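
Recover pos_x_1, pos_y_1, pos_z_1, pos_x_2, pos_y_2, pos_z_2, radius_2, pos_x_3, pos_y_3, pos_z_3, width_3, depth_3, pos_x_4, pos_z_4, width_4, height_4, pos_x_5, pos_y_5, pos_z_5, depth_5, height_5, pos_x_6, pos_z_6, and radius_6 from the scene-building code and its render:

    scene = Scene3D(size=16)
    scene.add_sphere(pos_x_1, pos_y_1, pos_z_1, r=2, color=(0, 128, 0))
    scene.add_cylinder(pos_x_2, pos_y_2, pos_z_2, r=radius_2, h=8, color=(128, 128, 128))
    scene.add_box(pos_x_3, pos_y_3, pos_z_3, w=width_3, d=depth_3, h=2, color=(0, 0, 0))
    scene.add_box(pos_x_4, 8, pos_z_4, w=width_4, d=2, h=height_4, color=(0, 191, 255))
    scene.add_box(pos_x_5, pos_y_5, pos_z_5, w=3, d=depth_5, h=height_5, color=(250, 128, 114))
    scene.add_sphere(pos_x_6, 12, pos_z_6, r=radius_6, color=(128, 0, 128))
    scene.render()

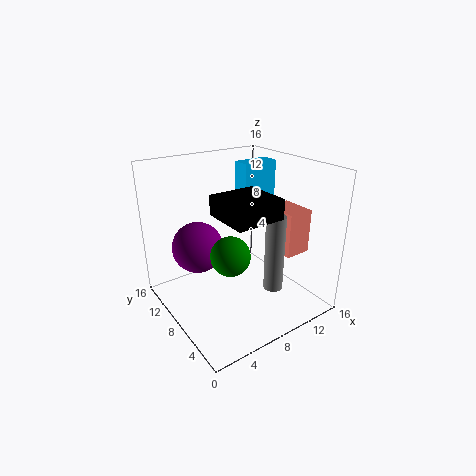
pos_x_1 = 5; pos_y_1 = 5; pos_z_1 = 8; pos_x_2 = 9; pos_y_2 = 3; pos_z_2 = 4; radius_2 = 1; pos_x_3 = 4; pos_y_3 = 2; pos_z_3 = 12; width_3 = 5; depth_3 = 5; pos_x_4 = 9; pos_z_4 = 10; width_4 = 4; height_4 = 6; pos_x_5 = 12; pos_y_5 = 4; pos_z_5 = 6; depth_5 = 4; height_5 = 5; pos_x_6 = 5; pos_z_6 = 6; radius_6 = 3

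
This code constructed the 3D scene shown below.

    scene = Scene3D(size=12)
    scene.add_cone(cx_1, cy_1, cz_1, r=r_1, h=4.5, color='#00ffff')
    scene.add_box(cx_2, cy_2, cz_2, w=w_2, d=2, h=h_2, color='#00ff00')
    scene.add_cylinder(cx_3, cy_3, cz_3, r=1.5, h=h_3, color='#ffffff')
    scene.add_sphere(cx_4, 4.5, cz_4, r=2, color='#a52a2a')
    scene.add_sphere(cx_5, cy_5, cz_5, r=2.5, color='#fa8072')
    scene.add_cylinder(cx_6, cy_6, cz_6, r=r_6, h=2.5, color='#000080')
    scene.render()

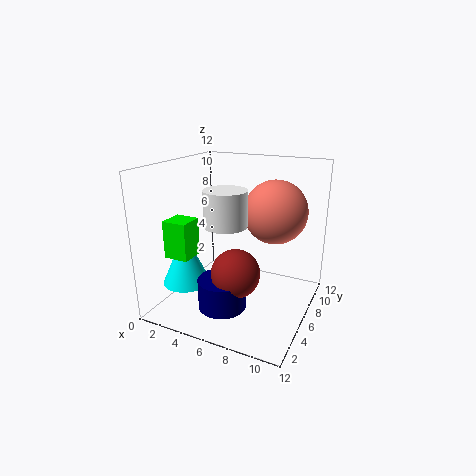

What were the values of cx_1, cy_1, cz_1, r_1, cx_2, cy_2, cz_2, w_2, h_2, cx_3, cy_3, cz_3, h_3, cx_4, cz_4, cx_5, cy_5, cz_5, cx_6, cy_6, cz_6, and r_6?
cx_1 = 2
cy_1 = 4
cz_1 = 2
r_1 = 2
cx_2 = 1.5
cy_2 = 2
cz_2 = 5
w_2 = 2
h_2 = 3
cx_3 = 7
cy_3 = 2
cz_3 = 8.5
h_3 = 2.5
cx_4 = 6.5
cz_4 = 3.5
cx_5 = 9
cy_5 = 6.5
cz_5 = 8.5
cx_6 = 5.5
cy_6 = 4
cz_6 = 0.5
r_6 = 2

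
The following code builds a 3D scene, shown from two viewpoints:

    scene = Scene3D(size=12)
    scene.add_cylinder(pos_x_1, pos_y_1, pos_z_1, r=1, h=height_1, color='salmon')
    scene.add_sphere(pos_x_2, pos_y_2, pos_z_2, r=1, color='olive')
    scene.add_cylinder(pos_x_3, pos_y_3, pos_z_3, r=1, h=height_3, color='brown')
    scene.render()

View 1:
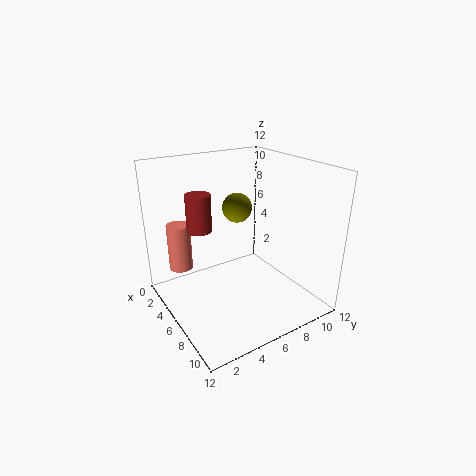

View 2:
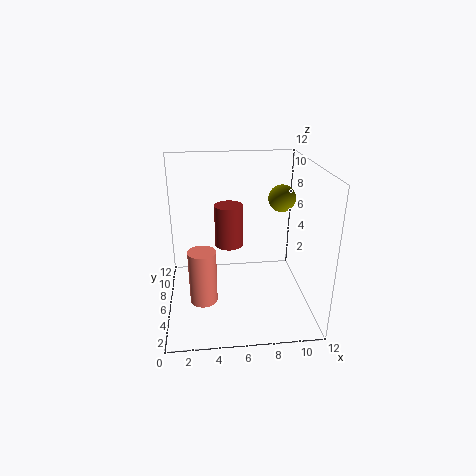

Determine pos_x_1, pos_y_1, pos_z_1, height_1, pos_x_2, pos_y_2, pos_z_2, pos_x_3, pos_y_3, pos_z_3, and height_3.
pos_x_1 = 3; pos_y_1 = 2; pos_z_1 = 3; height_1 = 4; pos_x_2 = 9; pos_y_2 = 4; pos_z_2 = 10; pos_x_3 = 5; pos_y_3 = 3; pos_z_3 = 7; height_3 = 3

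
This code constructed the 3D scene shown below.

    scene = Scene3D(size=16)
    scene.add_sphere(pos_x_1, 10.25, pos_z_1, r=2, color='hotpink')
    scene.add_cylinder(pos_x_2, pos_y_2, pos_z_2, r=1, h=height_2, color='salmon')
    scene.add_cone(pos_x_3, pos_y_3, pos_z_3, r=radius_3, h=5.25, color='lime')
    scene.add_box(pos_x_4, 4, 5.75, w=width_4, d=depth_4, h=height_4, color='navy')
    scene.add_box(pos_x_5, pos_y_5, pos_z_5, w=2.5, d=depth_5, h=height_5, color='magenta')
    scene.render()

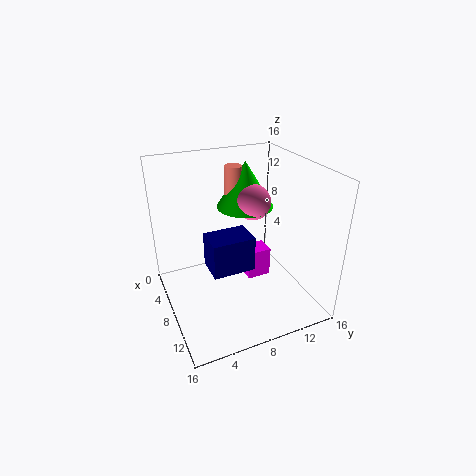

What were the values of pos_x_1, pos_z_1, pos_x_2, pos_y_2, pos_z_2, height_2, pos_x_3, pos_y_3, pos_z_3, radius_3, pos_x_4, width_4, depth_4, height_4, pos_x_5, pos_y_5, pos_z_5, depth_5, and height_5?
pos_x_1 = 7; pos_z_1 = 11.5; pos_x_2 = 5; pos_y_2 = 8.75; pos_z_2 = 11.75; height_2 = 3.5; pos_x_3 = 5.5; pos_y_3 = 10; pos_z_3 = 10.5; radius_3 = 3.25; pos_x_4 = 8; width_4 = 3.25; depth_4 = 4.5; height_4 = 3.75; pos_x_5 = 3.5; pos_y_5 = 10.5; pos_z_5 = 0.25; depth_5 = 3; height_5 = 3.75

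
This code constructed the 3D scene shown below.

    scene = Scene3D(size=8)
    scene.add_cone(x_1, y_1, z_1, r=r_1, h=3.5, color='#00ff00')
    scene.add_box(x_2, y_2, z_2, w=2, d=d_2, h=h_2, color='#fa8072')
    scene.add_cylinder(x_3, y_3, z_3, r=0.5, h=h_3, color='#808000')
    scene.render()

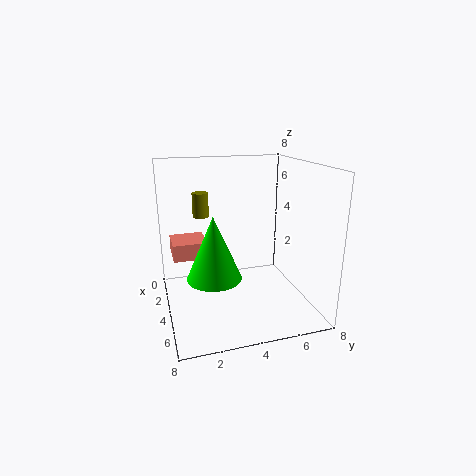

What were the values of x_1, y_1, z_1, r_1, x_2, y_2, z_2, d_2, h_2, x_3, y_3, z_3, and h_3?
x_1 = 4.5, y_1 = 2.5, z_1 = 2, r_1 = 1.5, x_2 = 1, y_2 = 0.5, z_2 = 2.5, d_2 = 2, h_2 = 1, x_3 = 1, y_3 = 2.5, z_3 = 4.5, h_3 = 1.5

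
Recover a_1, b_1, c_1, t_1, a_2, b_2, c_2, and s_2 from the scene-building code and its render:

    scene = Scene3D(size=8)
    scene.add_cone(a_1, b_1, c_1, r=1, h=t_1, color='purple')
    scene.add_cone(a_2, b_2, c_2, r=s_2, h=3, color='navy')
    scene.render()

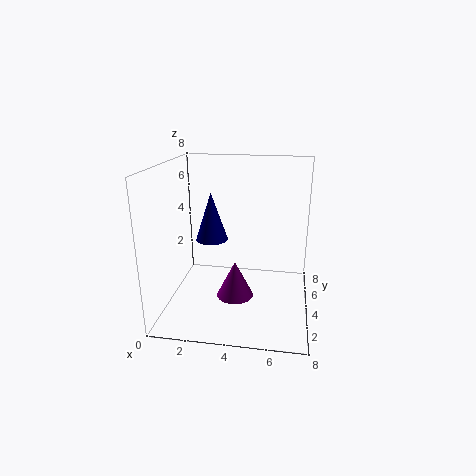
a_1 = 4, b_1 = 3, c_1 = 1, t_1 = 2, a_2 = 2, b_2 = 6, c_2 = 3, s_2 = 1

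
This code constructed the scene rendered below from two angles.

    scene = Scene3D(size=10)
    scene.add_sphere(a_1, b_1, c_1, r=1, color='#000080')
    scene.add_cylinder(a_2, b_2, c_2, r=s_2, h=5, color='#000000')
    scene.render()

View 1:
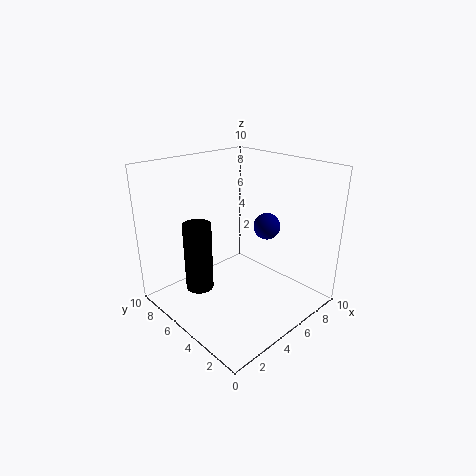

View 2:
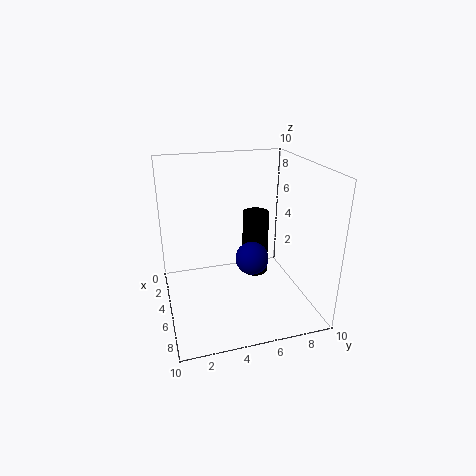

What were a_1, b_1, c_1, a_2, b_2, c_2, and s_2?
a_1 = 8, b_1 = 5, c_1 = 5, a_2 = 3, b_2 = 7, c_2 = 1, s_2 = 1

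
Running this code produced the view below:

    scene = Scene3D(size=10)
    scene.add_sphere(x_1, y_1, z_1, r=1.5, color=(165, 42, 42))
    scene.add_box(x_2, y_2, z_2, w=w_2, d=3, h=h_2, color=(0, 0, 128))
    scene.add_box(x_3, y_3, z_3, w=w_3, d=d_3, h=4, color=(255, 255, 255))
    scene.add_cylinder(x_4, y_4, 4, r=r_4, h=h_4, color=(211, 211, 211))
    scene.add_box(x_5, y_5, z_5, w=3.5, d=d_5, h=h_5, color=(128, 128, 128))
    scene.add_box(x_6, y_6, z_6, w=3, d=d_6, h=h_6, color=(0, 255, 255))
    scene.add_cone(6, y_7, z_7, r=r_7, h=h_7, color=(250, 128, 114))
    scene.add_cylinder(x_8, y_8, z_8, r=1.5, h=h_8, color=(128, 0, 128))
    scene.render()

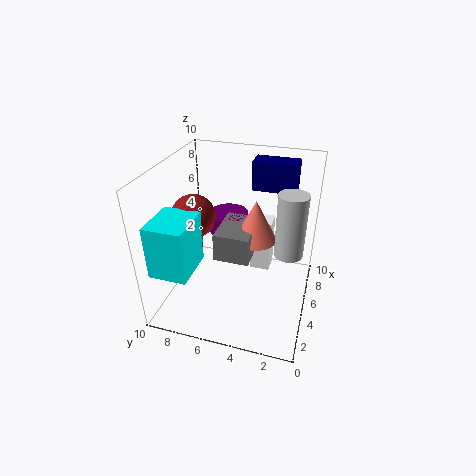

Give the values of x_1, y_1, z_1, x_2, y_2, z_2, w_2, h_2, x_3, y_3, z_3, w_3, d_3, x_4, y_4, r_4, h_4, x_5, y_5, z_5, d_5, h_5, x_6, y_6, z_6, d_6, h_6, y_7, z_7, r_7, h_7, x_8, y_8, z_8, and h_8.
x_1 = 4.5
y_1 = 8
z_1 = 6.5
x_2 = 6.5
y_2 = 1.5
z_2 = 8
w_2 = 1.5
h_2 = 2
x_3 = 6.5
y_3 = 3
z_3 = 1.5
w_3 = 1.5
d_3 = 1.5
x_4 = 5.5
y_4 = 1.5
r_4 = 1
h_4 = 4.5
x_5 = 4
y_5 = 4
z_5 = 3.5
d_5 = 2.5
h_5 = 2
x_6 = 0.5
y_6 = 7
z_6 = 4
d_6 = 2.5
h_6 = 3.5
y_7 = 4
z_7 = 4.5
r_7 = 1.5
h_7 = 3
x_8 = 7.5
y_8 = 6.5
z_8 = 4
h_8 = 1.5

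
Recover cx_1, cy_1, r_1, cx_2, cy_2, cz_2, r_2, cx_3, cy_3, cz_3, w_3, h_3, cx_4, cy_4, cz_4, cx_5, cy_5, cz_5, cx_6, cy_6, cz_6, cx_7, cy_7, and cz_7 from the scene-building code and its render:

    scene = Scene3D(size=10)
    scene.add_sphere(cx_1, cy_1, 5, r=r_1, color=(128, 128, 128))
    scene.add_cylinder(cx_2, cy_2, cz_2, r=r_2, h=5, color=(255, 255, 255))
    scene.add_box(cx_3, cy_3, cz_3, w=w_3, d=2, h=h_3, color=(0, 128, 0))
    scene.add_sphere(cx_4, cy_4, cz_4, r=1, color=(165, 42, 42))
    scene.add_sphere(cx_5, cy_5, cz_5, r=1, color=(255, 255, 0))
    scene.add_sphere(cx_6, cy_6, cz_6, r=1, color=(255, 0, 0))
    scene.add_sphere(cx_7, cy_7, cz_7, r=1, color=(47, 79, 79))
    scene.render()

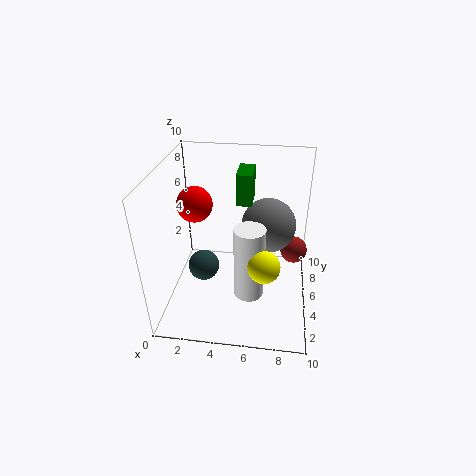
cx_1 = 7, cy_1 = 7, r_1 = 2, cx_2 = 6, cy_2 = 3, cz_2 = 2, r_2 = 1, cx_3 = 5, cy_3 = 4, cz_3 = 8, w_3 = 1, h_3 = 2, cx_4 = 9, cy_4 = 7, cz_4 = 3, cx_5 = 7, cy_5 = 2, cz_5 = 5, cx_6 = 3, cy_6 = 2, cz_6 = 9, cx_7 = 3, cy_7 = 3, cz_7 = 4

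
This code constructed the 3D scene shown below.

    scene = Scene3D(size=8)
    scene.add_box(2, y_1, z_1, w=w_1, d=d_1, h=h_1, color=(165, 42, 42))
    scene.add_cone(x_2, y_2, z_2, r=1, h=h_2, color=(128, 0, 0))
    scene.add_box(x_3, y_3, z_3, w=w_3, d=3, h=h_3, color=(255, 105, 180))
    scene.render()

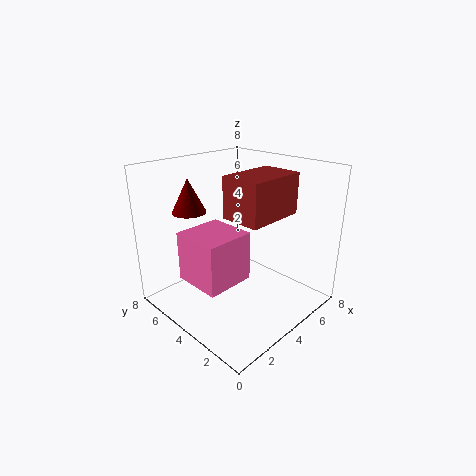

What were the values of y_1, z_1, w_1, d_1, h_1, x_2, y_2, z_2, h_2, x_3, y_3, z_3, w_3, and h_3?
y_1 = 1; z_1 = 6; w_1 = 3; d_1 = 2; h_1 = 2; x_2 = 3; y_2 = 7; z_2 = 5; h_2 = 2; x_3 = 2; y_3 = 4; z_3 = 1; w_3 = 3; h_3 = 3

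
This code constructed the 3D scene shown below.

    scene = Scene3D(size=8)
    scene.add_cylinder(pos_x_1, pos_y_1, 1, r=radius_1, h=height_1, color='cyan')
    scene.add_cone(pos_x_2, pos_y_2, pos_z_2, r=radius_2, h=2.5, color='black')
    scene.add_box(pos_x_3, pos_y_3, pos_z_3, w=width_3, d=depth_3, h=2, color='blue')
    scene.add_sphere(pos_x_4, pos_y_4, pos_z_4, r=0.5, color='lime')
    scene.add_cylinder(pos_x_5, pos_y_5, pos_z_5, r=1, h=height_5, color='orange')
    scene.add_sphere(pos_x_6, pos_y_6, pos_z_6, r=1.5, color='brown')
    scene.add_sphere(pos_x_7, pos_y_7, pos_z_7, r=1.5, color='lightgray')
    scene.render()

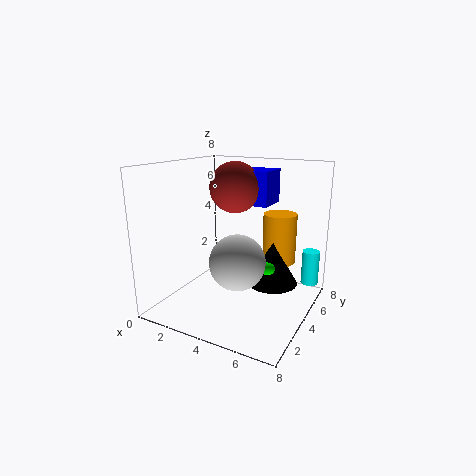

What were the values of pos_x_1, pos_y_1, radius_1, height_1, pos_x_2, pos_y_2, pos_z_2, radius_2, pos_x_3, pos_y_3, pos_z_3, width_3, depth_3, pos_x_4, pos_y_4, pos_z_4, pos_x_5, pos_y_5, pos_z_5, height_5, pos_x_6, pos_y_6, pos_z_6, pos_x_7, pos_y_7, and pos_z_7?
pos_x_1 = 7.5, pos_y_1 = 6.5, radius_1 = 0.5, height_1 = 2, pos_x_2 = 5.5, pos_y_2 = 5.5, pos_z_2 = 1, radius_2 = 1.5, pos_x_3 = 2.5, pos_y_3 = 5.5, pos_z_3 = 5.5, width_3 = 2.5, depth_3 = 2, pos_x_4 = 5.5, pos_y_4 = 5, pos_z_4 = 2, pos_x_5 = 5.5, pos_y_5 = 6.5, pos_z_5 = 2, height_5 = 3, pos_x_6 = 3, pos_y_6 = 5.5, pos_z_6 = 6.5, pos_x_7 = 4.5, pos_y_7 = 3, pos_z_7 = 3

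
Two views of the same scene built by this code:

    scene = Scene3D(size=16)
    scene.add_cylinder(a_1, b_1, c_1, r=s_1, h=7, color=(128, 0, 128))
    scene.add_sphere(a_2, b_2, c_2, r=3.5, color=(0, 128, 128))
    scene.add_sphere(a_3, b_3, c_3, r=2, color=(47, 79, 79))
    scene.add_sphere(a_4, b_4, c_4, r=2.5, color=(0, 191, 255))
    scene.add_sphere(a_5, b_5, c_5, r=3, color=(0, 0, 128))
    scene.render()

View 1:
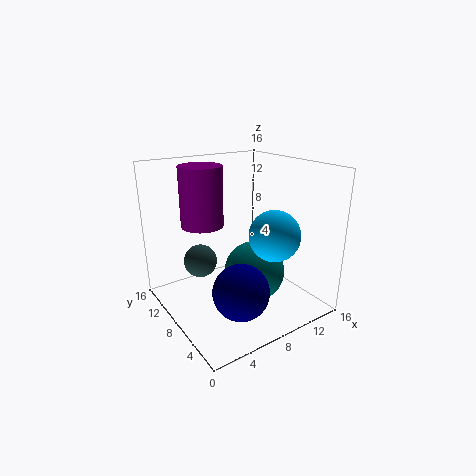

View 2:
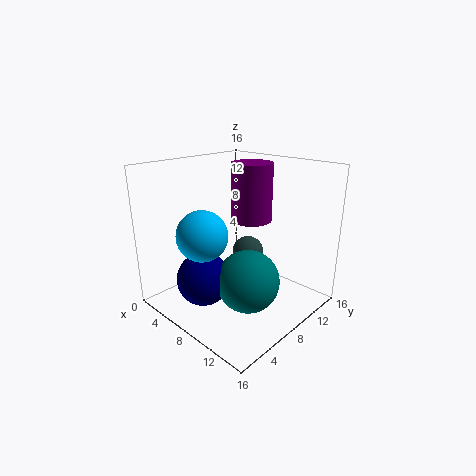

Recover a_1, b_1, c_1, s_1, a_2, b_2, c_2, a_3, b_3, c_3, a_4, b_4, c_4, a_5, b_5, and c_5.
a_1 = 6, b_1 = 12.5, c_1 = 8.5, s_1 = 2.5, a_2 = 10, b_2 = 7.5, c_2 = 3.5, a_3 = 5.5, b_3 = 12.5, c_3 = 4, a_4 = 8.5, b_4 = 2.5, c_4 = 10, a_5 = 6, b_5 = 4.5, c_5 = 3.5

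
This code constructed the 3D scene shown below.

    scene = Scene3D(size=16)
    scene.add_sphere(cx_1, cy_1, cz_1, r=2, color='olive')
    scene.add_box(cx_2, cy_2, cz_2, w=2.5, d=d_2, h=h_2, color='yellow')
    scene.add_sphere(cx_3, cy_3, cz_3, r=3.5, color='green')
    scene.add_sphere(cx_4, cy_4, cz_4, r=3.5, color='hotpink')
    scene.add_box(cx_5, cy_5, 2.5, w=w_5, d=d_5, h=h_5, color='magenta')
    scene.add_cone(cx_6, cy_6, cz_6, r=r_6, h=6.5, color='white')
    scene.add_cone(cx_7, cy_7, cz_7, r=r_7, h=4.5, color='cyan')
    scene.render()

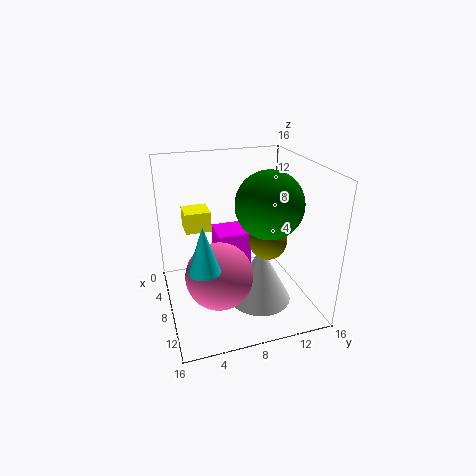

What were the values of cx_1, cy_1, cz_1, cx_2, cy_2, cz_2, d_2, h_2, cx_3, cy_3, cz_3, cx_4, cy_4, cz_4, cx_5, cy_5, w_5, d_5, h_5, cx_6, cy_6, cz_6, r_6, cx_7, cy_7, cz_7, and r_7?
cx_1 = 10.5
cy_1 = 10.5
cz_1 = 8.5
cx_2 = 8
cy_2 = 2
cz_2 = 10.5
d_2 = 2.5
h_2 = 2
cx_3 = 10.5
cy_3 = 10.5
cz_3 = 12.5
cx_4 = 11
cy_4 = 5
cz_4 = 5.5
cx_5 = 1.5
cy_5 = 6.5
w_5 = 4
d_5 = 4
h_5 = 4.5
cx_6 = 10
cy_6 = 10
cz_6 = 1
r_6 = 3.5
cx_7 = 13.5
cy_7 = 3
cz_7 = 8
r_7 = 1.5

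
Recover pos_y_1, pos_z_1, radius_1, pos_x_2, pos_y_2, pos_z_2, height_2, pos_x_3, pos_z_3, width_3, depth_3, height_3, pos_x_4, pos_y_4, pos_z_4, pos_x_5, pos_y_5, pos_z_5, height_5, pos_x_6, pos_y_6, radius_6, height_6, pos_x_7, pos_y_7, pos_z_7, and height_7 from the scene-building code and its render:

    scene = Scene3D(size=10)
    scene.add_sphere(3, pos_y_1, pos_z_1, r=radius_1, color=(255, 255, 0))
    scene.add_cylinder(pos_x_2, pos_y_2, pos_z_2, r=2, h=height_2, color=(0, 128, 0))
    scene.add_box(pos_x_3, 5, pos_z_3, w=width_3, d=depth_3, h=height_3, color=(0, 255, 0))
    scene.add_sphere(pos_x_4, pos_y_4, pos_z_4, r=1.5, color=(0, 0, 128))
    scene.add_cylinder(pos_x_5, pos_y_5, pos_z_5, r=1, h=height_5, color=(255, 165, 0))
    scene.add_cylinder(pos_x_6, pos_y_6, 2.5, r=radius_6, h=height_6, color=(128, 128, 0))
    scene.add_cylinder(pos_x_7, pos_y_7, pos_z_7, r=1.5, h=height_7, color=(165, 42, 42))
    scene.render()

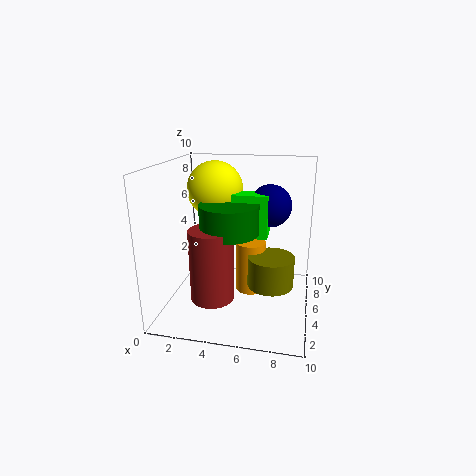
pos_y_1 = 6.5; pos_z_1 = 8; radius_1 = 2; pos_x_2 = 4.5; pos_y_2 = 4.5; pos_z_2 = 5.5; height_2 = 2; pos_x_3 = 4.5; pos_z_3 = 5; width_3 = 2.5; depth_3 = 1.5; height_3 = 3; pos_x_4 = 7; pos_y_4 = 6.5; pos_z_4 = 7; pos_x_5 = 6; pos_y_5 = 4.5; pos_z_5 = 1.5; height_5 = 3.5; pos_x_6 = 7.5; pos_y_6 = 3.5; radius_6 = 1.5; height_6 = 2; pos_x_7 = 3.5; pos_y_7 = 3.5; pos_z_7 = 1; height_7 = 5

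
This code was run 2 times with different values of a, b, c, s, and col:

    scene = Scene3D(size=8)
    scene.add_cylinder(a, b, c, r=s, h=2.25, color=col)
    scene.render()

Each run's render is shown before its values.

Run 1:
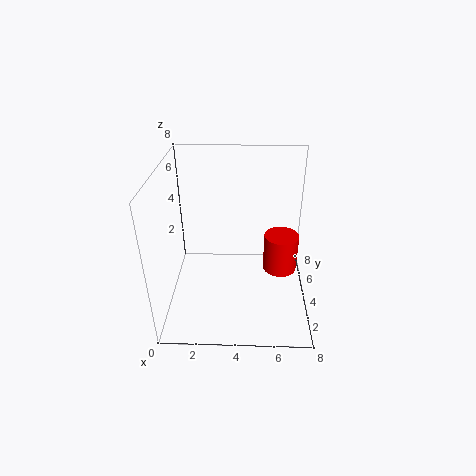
a = 6.5, b = 4.75, c = 1.5, s = 1, col = 'red'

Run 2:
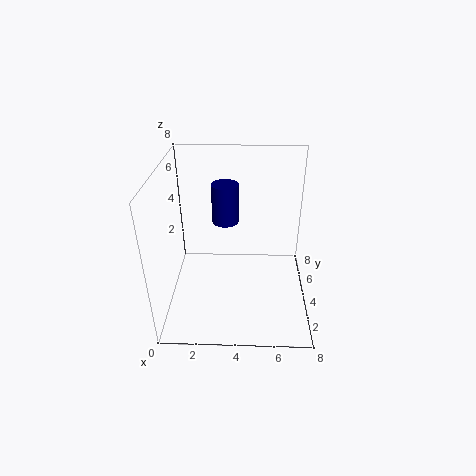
a = 3.25, b = 5, c = 4.5, s = 0.75, col = 'navy'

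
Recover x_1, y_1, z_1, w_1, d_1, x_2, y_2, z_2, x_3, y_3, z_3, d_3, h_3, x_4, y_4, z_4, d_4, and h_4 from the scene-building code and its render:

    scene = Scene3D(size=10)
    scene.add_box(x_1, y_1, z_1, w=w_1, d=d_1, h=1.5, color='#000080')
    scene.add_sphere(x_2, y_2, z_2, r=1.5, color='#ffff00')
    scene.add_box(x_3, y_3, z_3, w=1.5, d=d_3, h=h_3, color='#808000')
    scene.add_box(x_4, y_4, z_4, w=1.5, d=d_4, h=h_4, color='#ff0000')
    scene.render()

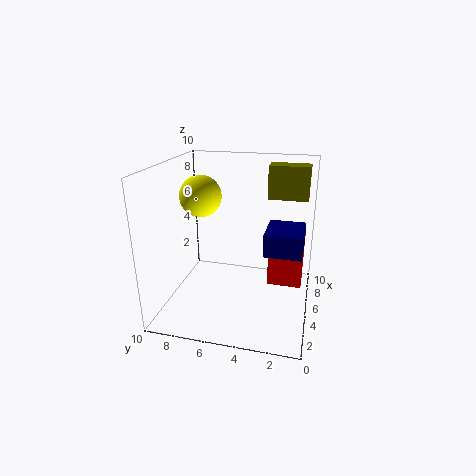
x_1 = 3.5
y_1 = 0.5
z_1 = 4.5
w_1 = 3
d_1 = 2.5
x_2 = 6
y_2 = 8
z_2 = 7.5
x_3 = 8
y_3 = 0.5
z_3 = 7
d_3 = 3
h_3 = 2.5
x_4 = 6
y_4 = 0.5
z_4 = 1
d_4 = 2.5
h_4 = 4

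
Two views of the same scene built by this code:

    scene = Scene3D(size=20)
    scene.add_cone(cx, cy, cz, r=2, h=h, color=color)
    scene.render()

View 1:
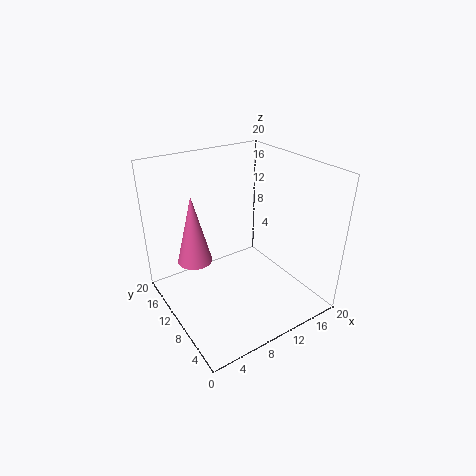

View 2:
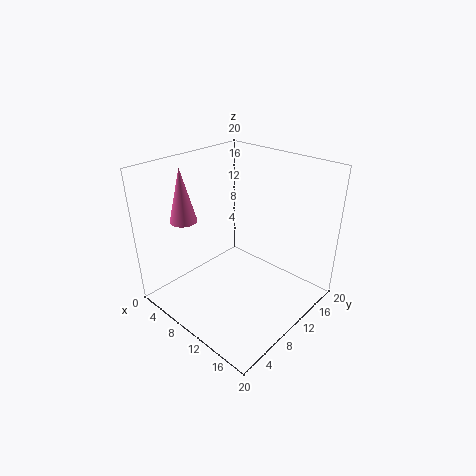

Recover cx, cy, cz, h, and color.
cx = 2; cy = 7; cz = 11; h = 8; color = 'hotpink'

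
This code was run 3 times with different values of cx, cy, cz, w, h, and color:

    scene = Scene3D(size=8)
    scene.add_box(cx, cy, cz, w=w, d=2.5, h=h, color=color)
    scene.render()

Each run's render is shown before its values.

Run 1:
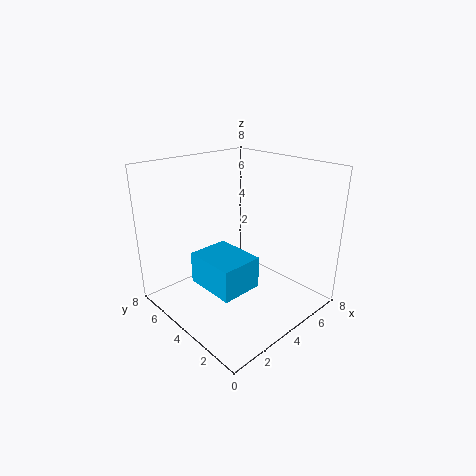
cx = 0.5; cy = 1; cz = 3; w = 2; h = 1.5; color = 'deepskyblue'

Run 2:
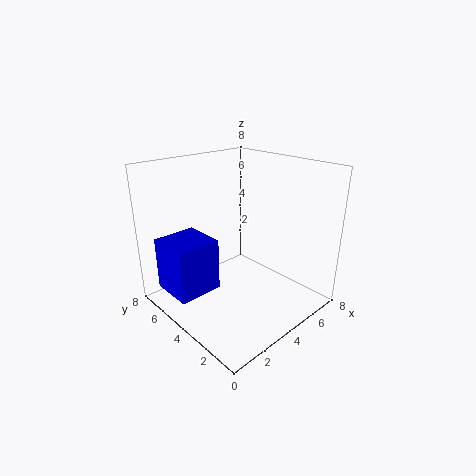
cx = 0.5; cy = 4.5; cz = 1; w = 2.5; h = 3; color = 'blue'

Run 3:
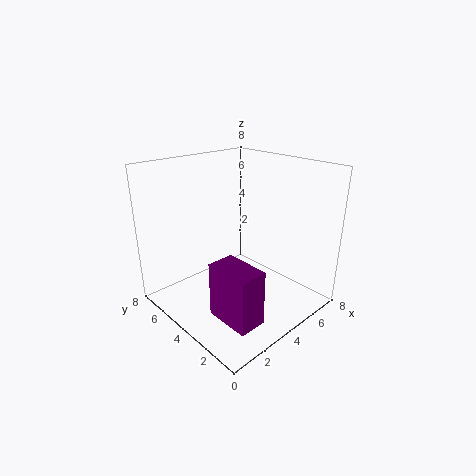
cx = 1.5; cy = 1; cz = 0.5; w = 1.5; h = 3; color = 'purple'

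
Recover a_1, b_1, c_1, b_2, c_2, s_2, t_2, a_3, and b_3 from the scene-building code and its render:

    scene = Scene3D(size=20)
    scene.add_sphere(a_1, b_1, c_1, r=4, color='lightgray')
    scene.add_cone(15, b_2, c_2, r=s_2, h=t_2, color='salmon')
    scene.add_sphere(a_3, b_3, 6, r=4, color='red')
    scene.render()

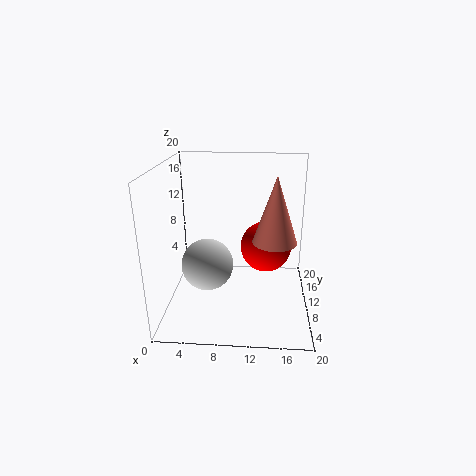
a_1 = 5
b_1 = 13
c_1 = 4
b_2 = 9
c_2 = 10
s_2 = 3
t_2 = 9
a_3 = 14
b_3 = 16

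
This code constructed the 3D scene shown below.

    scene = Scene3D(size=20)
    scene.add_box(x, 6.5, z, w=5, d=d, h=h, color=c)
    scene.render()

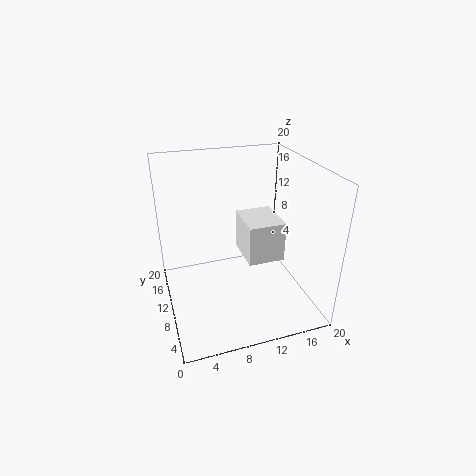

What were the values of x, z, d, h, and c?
x = 10.5, z = 7.5, d = 6, h = 5.5, c = 'white'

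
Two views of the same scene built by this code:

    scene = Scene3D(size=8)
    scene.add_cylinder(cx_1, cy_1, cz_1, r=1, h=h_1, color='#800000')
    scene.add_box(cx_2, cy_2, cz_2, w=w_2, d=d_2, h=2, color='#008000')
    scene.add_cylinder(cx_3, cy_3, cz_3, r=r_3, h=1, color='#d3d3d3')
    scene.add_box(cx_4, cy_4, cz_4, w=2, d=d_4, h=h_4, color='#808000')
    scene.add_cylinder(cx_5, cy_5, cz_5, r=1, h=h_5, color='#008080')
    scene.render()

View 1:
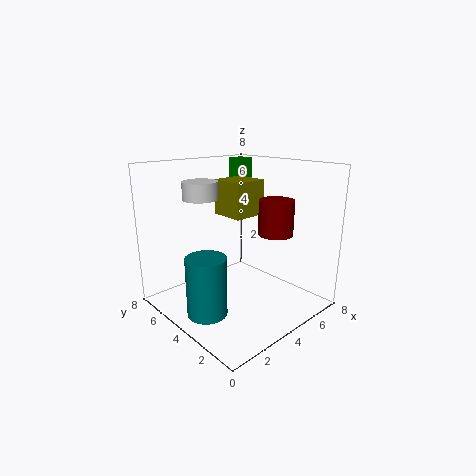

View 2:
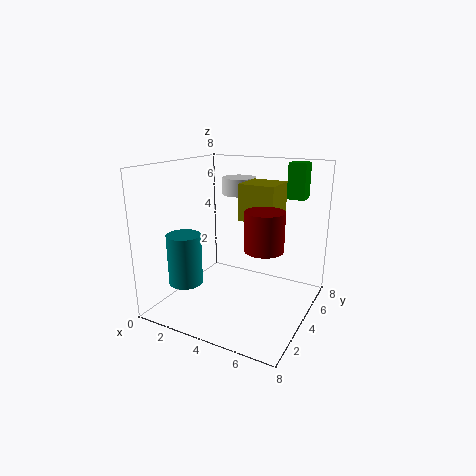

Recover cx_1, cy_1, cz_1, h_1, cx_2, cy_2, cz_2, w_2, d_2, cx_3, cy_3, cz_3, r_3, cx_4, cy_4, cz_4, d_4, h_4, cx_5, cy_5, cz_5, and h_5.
cx_1 = 6; cy_1 = 3; cz_1 = 4; h_1 = 2; cx_2 = 6; cy_2 = 6; cz_2 = 6; w_2 = 1; d_2 = 1; cx_3 = 3; cy_3 = 6; cz_3 = 6; r_3 = 1; cx_4 = 4; cy_4 = 4; cz_4 = 5; d_4 = 2; h_4 = 2; cx_5 = 1; cy_5 = 3; cz_5 = 1; h_5 = 3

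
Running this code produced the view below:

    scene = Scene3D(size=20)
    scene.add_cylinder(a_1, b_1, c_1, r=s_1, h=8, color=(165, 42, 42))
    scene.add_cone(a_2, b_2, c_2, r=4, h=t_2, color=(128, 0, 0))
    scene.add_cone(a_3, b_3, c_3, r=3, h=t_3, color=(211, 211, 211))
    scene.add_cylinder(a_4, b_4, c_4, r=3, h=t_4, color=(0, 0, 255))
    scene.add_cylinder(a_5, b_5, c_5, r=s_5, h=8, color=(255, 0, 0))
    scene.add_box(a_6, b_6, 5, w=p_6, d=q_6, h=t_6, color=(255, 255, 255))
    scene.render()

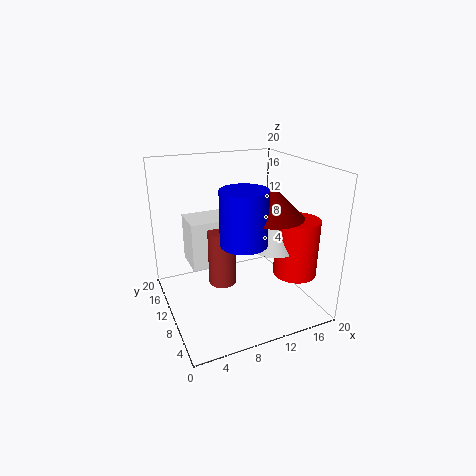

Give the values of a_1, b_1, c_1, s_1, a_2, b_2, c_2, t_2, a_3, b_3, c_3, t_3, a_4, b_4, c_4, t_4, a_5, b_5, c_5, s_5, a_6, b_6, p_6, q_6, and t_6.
a_1 = 8, b_1 = 11, c_1 = 3, s_1 = 2, a_2 = 13, b_2 = 6, c_2 = 14, t_2 = 4, a_3 = 14, b_3 = 7, c_3 = 9, t_3 = 5, a_4 = 9, b_4 = 6, c_4 = 11, t_4 = 7, a_5 = 17, b_5 = 6, c_5 = 5, s_5 = 3, a_6 = 4, b_6 = 12, p_6 = 6, q_6 = 5, t_6 = 7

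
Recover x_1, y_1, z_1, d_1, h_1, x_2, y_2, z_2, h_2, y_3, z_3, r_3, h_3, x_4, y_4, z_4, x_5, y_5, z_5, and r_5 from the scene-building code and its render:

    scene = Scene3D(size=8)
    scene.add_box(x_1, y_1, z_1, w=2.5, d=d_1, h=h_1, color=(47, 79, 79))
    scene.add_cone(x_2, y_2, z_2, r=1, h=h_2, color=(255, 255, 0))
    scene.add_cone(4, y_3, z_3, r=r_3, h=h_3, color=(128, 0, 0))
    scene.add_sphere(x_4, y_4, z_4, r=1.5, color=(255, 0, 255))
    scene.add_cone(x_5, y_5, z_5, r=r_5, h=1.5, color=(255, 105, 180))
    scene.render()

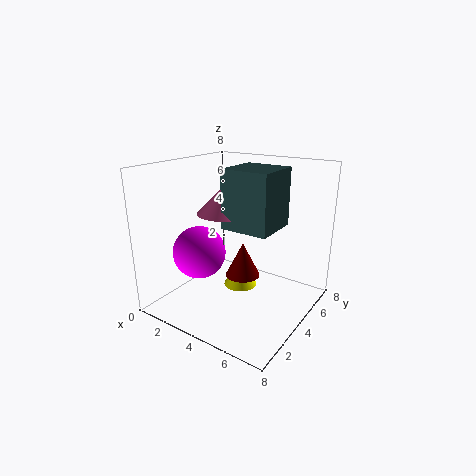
x_1 = 4; y_1 = 2.5; z_1 = 5; d_1 = 2.5; h_1 = 3; x_2 = 3.5; y_2 = 5; z_2 = 0.5; h_2 = 1.5; y_3 = 4.5; z_3 = 1.5; r_3 = 1; h_3 = 2; x_4 = 2; y_4 = 3; z_4 = 3; x_5 = 3.5; y_5 = 3.5; z_5 = 5.5; r_5 = 1.5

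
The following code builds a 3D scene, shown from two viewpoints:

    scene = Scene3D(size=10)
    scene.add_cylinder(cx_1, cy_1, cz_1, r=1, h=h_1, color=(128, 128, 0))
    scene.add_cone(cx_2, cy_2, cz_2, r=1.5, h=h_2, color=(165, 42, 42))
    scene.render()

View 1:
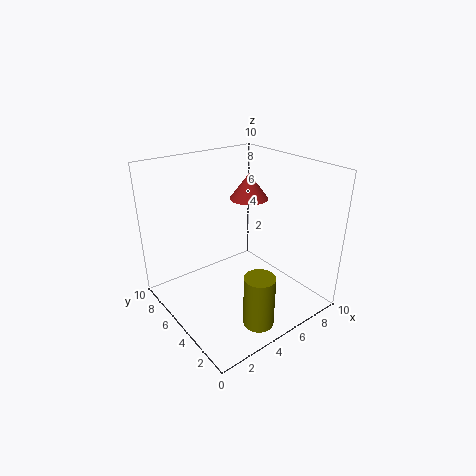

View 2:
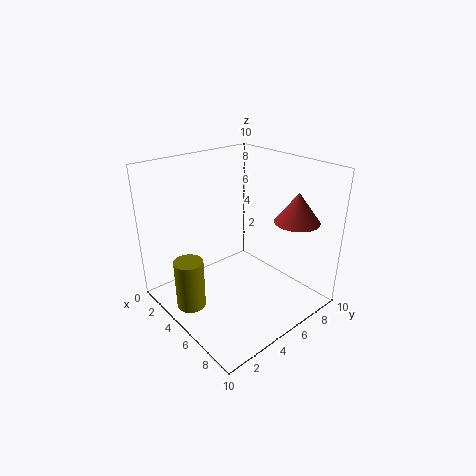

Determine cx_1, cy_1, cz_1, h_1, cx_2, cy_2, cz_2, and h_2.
cx_1 = 4, cy_1 = 1.5, cz_1 = 0.5, h_1 = 3.5, cx_2 = 8, cy_2 = 7.5, cz_2 = 6.5, h_2 = 2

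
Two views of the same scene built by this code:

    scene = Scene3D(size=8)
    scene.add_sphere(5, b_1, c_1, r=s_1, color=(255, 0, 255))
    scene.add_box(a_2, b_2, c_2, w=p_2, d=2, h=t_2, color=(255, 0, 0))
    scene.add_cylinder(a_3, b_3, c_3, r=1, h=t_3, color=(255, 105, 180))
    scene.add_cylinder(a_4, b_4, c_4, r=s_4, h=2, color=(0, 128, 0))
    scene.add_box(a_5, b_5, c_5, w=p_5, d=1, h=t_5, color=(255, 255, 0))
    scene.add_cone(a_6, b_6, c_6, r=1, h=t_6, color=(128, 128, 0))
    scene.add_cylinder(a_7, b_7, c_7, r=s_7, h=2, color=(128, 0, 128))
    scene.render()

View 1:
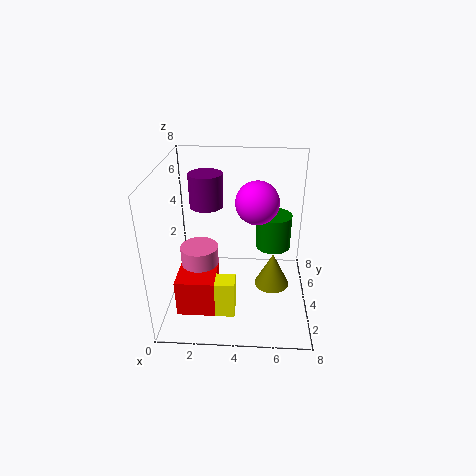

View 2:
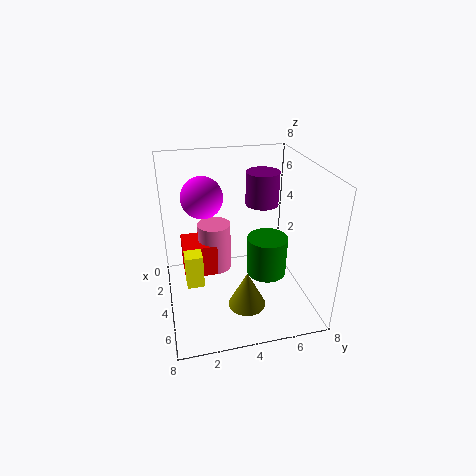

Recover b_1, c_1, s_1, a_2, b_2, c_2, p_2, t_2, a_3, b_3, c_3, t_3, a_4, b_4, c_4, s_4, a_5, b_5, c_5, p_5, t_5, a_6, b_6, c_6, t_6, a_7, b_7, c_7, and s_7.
b_1 = 2, c_1 = 7, s_1 = 1, a_2 = 1, b_2 = 1, c_2 = 1, p_2 = 2, t_2 = 2, a_3 = 2, b_3 = 3, c_3 = 1, t_3 = 3, a_4 = 6, b_4 = 5, c_4 = 3, s_4 = 1, a_5 = 3, b_5 = 1, c_5 = 1, p_5 = 1, t_5 = 2, a_6 = 6, b_6 = 4, c_6 = 1, t_6 = 2, a_7 = 2, b_7 = 6, c_7 = 5, s_7 = 1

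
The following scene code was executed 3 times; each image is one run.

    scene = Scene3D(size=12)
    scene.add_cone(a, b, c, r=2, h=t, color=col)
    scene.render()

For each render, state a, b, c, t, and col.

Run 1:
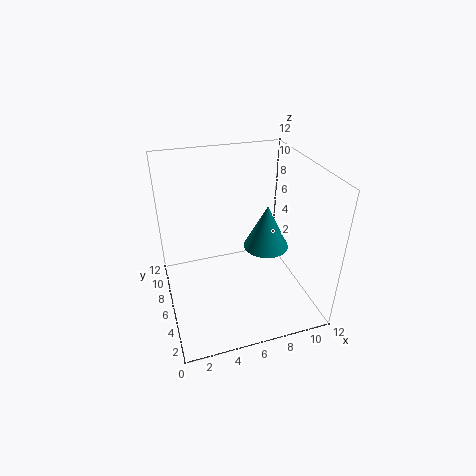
a = 9; b = 7; c = 4; t = 4; col = 'teal'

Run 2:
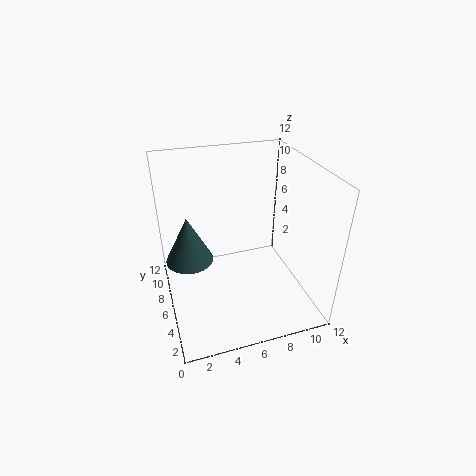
a = 2; b = 7; c = 4; t = 4; col = 'darkslategray'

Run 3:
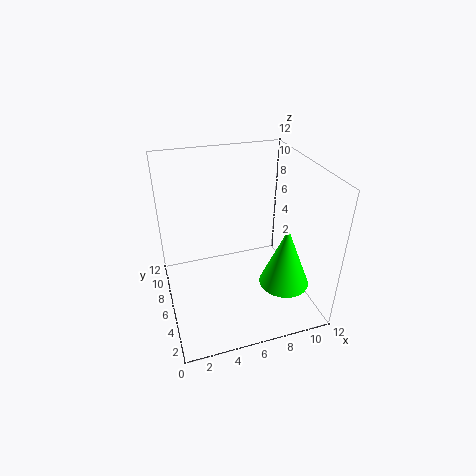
a = 9; b = 3; c = 3; t = 5; col = 'lime'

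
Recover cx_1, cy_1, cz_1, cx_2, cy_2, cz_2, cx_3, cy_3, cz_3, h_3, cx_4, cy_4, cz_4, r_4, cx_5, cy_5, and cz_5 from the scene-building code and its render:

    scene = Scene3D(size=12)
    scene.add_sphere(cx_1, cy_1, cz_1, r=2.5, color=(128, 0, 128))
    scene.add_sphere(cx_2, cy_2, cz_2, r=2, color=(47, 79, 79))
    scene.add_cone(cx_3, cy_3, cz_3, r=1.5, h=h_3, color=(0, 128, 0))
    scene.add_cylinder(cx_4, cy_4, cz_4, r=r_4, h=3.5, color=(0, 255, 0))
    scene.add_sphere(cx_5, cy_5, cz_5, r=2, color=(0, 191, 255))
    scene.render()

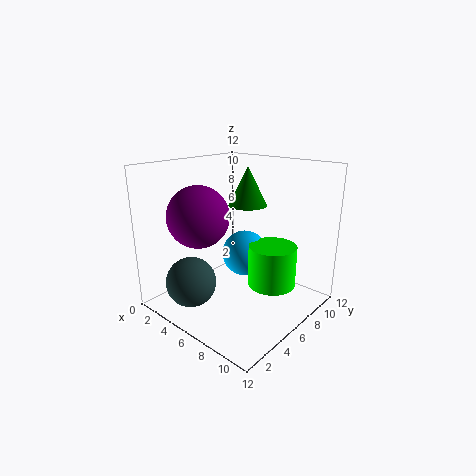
cx_1 = 4, cy_1 = 3.5, cz_1 = 8, cx_2 = 4.5, cy_2 = 2, cz_2 = 3, cx_3 = 7, cy_3 = 6, cz_3 = 9, h_3 = 3, cx_4 = 8.5, cy_4 = 7.5, cz_4 = 2, r_4 = 2, cx_5 = 5.5, cy_5 = 7.5, cz_5 = 4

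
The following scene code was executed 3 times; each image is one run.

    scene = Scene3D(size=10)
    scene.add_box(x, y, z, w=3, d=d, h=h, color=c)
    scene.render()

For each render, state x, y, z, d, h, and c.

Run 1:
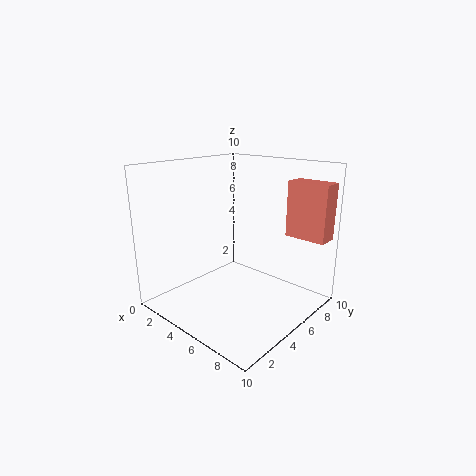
x = 6.75; y = 8.25; z = 4.75; d = 1.5; h = 4; c = 'salmon'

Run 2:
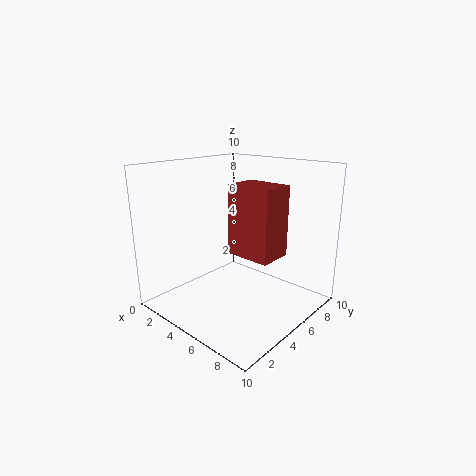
x = 5.5; y = 3.5; z = 4.5; d = 2.25; h = 4.5; c = 'brown'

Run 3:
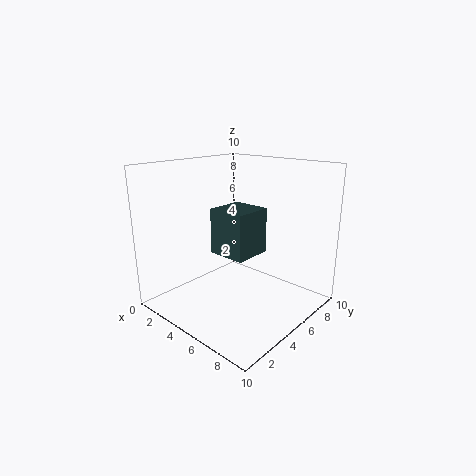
x = 2; y = 5.25; z = 3; d = 3; h = 3.5; c = 'darkslategray'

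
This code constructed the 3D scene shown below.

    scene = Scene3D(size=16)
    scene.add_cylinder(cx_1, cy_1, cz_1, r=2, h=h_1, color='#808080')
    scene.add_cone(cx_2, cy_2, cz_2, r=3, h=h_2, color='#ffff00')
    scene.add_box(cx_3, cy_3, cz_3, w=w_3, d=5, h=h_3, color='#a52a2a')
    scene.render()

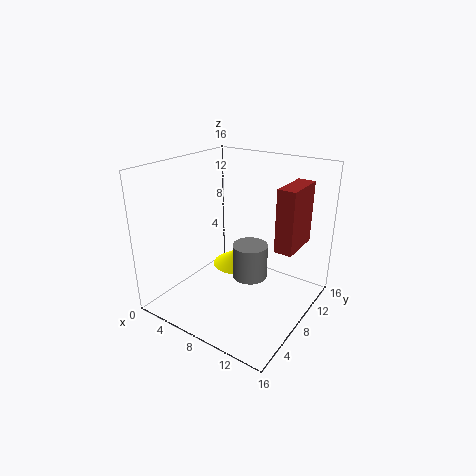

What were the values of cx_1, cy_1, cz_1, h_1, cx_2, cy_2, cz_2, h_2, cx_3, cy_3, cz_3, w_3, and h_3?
cx_1 = 9
cy_1 = 9
cz_1 = 3
h_1 = 4
cx_2 = 5
cy_2 = 12
cz_2 = 2
h_2 = 2
cx_3 = 12
cy_3 = 9
cz_3 = 7
w_3 = 2
h_3 = 7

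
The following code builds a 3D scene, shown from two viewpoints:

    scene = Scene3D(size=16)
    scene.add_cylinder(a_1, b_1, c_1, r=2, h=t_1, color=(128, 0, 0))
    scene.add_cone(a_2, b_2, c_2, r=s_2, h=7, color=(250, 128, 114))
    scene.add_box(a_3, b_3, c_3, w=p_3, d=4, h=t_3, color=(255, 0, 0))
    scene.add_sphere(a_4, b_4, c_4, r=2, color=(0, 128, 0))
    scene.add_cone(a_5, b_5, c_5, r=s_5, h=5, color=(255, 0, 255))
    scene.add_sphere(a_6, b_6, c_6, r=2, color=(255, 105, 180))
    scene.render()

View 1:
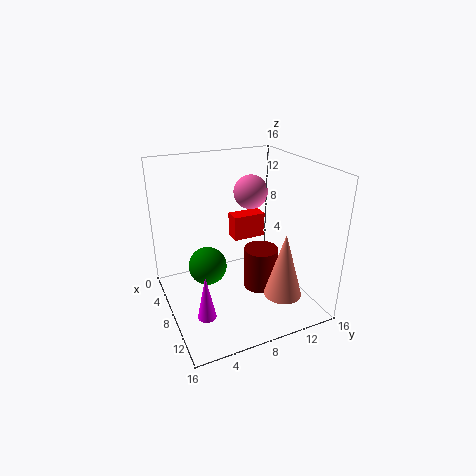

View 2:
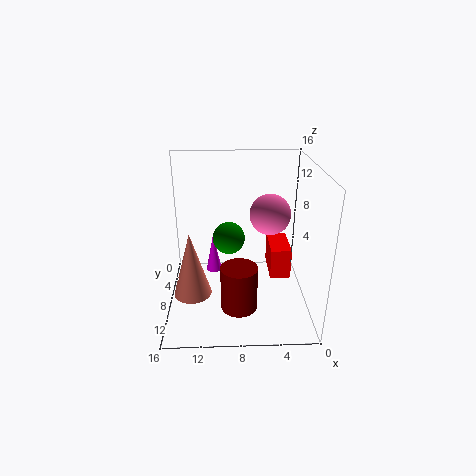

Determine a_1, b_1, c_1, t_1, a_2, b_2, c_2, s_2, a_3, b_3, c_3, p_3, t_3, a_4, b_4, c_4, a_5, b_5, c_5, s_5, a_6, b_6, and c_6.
a_1 = 8, b_1 = 11, c_1 = 1, t_1 = 5, a_2 = 13, b_2 = 11, c_2 = 3, s_2 = 2, a_3 = 3, b_3 = 9, c_3 = 6, p_3 = 2, t_3 = 3, a_4 = 9, b_4 = 4, c_4 = 6, a_5 = 11, b_5 = 3, c_5 = 1, s_5 = 1, a_6 = 5, b_6 = 11, c_6 = 12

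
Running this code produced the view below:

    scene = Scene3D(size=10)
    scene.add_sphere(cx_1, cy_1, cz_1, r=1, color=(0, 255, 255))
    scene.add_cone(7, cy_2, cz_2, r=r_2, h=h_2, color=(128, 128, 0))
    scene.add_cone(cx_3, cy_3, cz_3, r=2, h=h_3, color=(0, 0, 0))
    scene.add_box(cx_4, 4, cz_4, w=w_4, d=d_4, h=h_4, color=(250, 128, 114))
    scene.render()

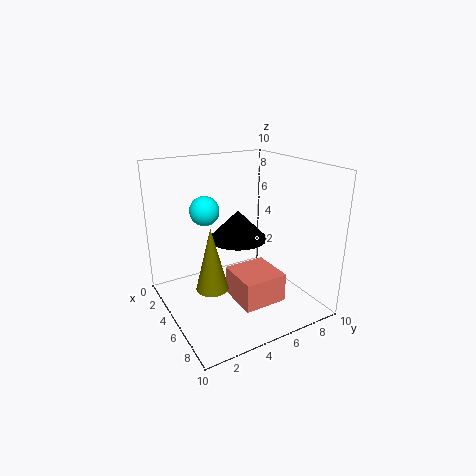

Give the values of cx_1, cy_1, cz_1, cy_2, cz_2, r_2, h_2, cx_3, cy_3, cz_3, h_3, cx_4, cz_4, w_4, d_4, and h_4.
cx_1 = 4
cy_1 = 3
cz_1 = 7
cy_2 = 2
cz_2 = 3
r_2 = 1
h_2 = 4
cx_3 = 5
cy_3 = 5
cz_3 = 5
h_3 = 2
cx_4 = 5
cz_4 = 1
w_4 = 3
d_4 = 3
h_4 = 2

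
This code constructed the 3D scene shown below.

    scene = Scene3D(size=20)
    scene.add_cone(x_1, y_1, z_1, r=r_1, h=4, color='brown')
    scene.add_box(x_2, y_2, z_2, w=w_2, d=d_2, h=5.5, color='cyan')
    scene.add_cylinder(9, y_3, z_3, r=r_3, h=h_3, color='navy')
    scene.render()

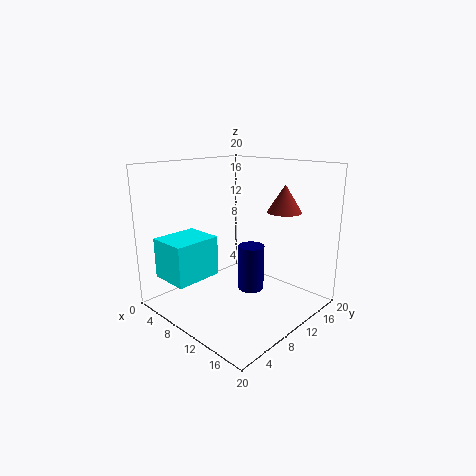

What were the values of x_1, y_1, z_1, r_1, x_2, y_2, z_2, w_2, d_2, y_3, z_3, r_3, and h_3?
x_1 = 13; y_1 = 16.5; z_1 = 13; r_1 = 2.5; x_2 = 3; y_2 = 1; z_2 = 5; w_2 = 5.5; d_2 = 6.5; y_3 = 14; z_3 = 0.5; r_3 = 2; h_3 = 7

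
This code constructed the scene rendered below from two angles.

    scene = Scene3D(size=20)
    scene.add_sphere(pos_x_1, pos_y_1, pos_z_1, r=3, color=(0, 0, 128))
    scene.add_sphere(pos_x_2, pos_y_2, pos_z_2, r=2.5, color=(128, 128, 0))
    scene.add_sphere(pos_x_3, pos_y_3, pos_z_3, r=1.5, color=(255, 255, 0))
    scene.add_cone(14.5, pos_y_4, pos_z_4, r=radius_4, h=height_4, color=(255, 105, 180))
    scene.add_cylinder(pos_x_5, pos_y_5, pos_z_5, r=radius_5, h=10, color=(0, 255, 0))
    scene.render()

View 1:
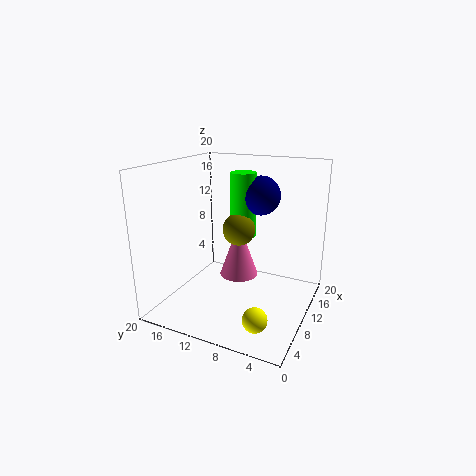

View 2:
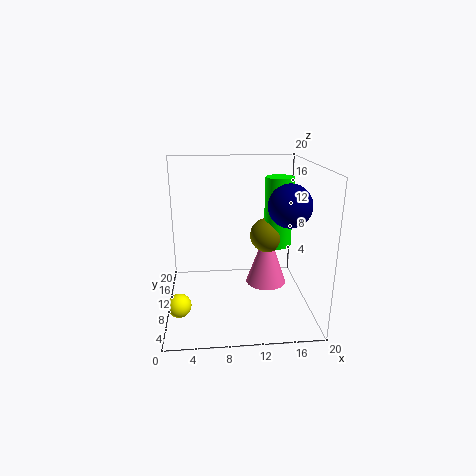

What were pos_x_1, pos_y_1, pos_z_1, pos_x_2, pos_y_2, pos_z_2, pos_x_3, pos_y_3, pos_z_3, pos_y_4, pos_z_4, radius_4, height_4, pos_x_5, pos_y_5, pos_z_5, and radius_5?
pos_x_1 = 17; pos_y_1 = 9.5; pos_z_1 = 14.5; pos_x_2 = 14.5; pos_y_2 = 12; pos_z_2 = 9.5; pos_x_3 = 2; pos_y_3 = 4; pos_z_3 = 3.5; pos_y_4 = 12; pos_z_4 = 2; radius_4 = 3; height_4 = 8.5; pos_x_5 = 16; pos_y_5 = 12; pos_z_5 = 8; radius_5 = 2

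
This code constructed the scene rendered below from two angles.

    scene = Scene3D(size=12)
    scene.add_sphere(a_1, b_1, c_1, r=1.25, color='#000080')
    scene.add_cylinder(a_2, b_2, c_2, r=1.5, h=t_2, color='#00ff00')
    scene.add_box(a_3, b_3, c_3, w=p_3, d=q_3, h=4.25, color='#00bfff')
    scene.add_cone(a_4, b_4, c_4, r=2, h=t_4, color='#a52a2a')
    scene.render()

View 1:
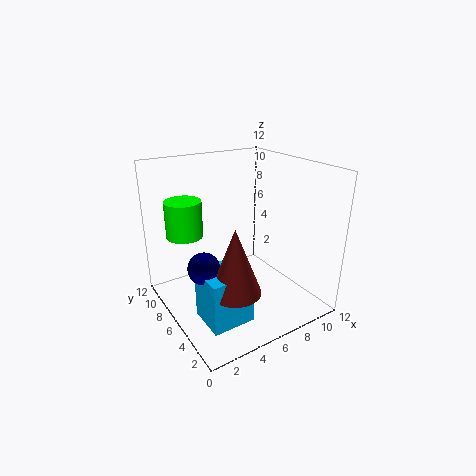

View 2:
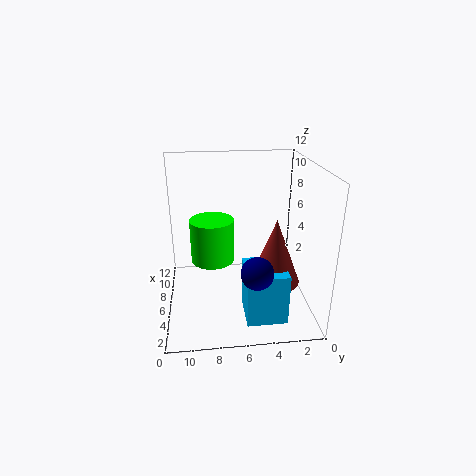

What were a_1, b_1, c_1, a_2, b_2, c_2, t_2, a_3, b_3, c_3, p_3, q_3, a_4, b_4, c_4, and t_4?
a_1 = 2.25
b_1 = 5
c_1 = 4.75
a_2 = 2.25
b_2 = 8.25
c_2 = 6.25
t_2 = 3
a_3 = 1.75
b_3 = 2.5
c_3 = 0.25
p_3 = 3.5
q_3 = 3.25
a_4 = 4
b_4 = 3.25
c_4 = 3
t_4 = 5.25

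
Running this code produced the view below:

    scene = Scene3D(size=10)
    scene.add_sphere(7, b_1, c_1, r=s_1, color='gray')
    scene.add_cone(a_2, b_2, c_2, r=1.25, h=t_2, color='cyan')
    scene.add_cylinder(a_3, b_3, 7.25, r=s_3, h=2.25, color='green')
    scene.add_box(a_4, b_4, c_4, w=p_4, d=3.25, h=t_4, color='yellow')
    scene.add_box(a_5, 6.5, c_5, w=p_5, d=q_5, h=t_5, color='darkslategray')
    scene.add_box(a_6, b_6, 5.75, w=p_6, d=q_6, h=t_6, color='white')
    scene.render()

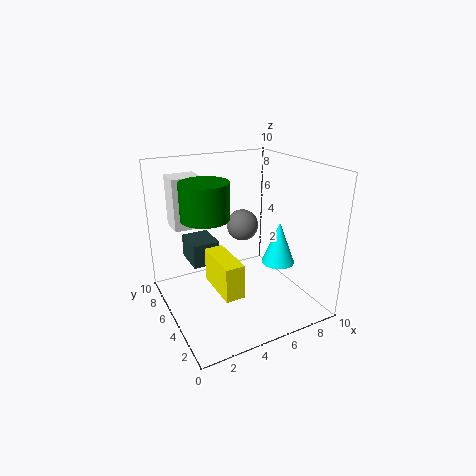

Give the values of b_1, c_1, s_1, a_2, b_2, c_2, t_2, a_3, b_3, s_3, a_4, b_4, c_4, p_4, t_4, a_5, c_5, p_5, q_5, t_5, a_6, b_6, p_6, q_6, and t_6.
b_1 = 8
c_1 = 4.5
s_1 = 1.25
a_2 = 8.5
b_2 = 5
c_2 = 2.25
t_2 = 3.25
a_3 = 2.25
b_3 = 4
s_3 = 1.5
a_4 = 2.5
b_4 = 1.75
c_4 = 2.5
p_4 = 1.25
t_4 = 2.25
a_5 = 2.25
c_5 = 2.5
p_5 = 2
q_5 = 2.5
t_5 = 1.75
a_6 = 1
b_6 = 6.25
p_6 = 2
q_6 = 1.75
t_6 = 3.5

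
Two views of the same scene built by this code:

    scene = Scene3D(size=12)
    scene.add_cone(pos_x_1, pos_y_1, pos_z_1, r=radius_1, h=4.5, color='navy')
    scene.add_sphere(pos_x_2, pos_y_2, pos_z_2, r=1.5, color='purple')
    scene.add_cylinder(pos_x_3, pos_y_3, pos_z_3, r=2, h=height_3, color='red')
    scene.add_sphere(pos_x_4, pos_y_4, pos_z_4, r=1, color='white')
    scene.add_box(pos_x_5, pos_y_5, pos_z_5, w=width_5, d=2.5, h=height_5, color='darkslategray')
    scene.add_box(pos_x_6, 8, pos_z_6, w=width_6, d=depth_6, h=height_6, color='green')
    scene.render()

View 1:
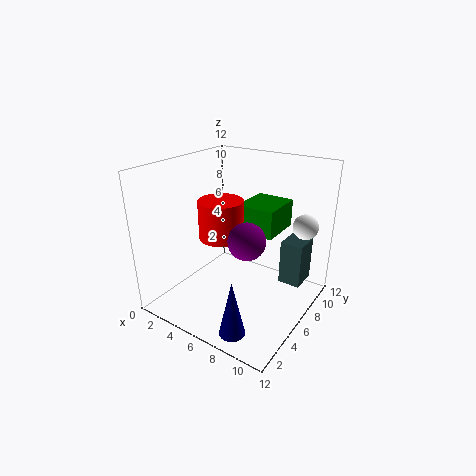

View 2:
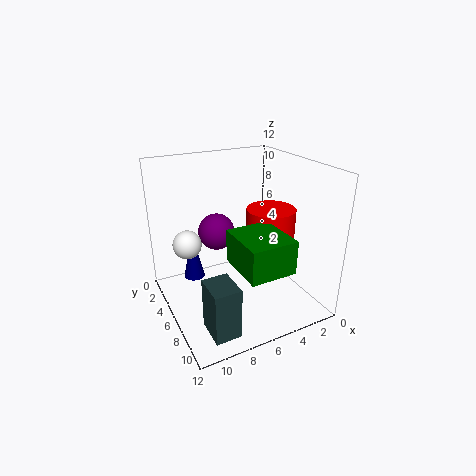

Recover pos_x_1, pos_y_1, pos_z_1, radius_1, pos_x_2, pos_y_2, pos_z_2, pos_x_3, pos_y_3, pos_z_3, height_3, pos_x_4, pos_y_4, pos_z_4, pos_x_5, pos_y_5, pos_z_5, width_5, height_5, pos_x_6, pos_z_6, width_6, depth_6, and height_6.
pos_x_1 = 8.5, pos_y_1 = 1.5, pos_z_1 = 0.5, radius_1 = 1, pos_x_2 = 7.5, pos_y_2 = 5, pos_z_2 = 6.5, pos_x_3 = 3.5, pos_y_3 = 7, pos_z_3 = 5, height_3 = 3.5, pos_x_4 = 11, pos_y_4 = 8, pos_z_4 = 7.5, pos_x_5 = 8.5, pos_y_5 = 9, pos_z_5 = 1, width_5 = 2, height_5 = 4, pos_x_6 = 4.5, pos_z_6 = 5.5, width_6 = 3.5, depth_6 = 4, height_6 = 2.5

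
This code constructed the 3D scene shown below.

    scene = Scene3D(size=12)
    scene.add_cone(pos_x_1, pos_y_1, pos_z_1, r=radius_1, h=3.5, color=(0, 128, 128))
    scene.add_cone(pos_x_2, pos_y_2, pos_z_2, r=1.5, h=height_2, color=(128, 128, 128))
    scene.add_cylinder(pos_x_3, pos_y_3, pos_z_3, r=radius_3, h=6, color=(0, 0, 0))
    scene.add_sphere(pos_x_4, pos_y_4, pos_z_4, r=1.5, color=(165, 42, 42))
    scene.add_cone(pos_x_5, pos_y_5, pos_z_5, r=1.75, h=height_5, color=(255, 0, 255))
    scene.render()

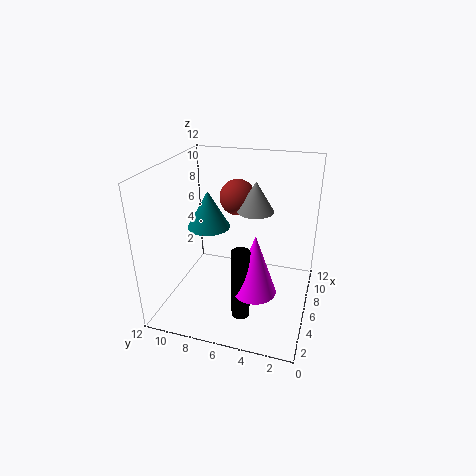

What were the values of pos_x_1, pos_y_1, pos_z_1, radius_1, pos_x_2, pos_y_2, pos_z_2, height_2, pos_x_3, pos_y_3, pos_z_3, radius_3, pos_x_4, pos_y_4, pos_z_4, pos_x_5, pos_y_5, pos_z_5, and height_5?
pos_x_1 = 8.75; pos_y_1 = 9.75; pos_z_1 = 5.25; radius_1 = 2; pos_x_2 = 6.75; pos_y_2 = 4.75; pos_z_2 = 8.25; height_2 = 2.5; pos_x_3 = 3.5; pos_y_3 = 5; pos_z_3 = 0.25; radius_3 = 0.75; pos_x_4 = 7.5; pos_y_4 = 6.5; pos_z_4 = 9; pos_x_5 = 4; pos_y_5 = 4; pos_z_5 = 2.5; height_5 = 5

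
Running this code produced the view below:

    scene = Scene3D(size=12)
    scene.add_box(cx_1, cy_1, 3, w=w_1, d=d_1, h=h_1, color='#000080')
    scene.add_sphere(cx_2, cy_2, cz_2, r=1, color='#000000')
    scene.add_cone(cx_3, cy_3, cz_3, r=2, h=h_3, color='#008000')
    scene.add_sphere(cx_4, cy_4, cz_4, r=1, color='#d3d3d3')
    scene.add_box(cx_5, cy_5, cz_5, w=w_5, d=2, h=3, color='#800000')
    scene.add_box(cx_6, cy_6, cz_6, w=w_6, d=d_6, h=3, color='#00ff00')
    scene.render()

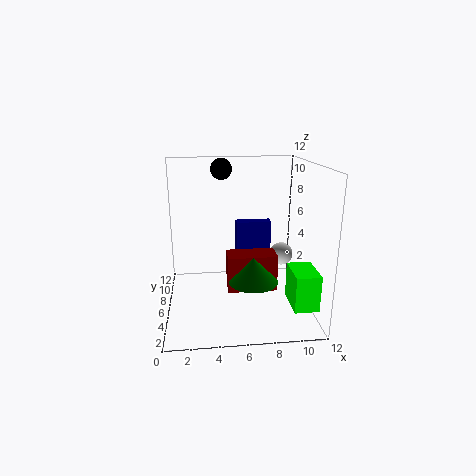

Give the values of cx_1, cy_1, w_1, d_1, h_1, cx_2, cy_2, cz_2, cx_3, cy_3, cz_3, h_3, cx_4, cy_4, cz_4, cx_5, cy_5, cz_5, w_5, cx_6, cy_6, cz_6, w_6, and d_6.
cx_1 = 6, cy_1 = 7, w_1 = 3, d_1 = 1, h_1 = 4, cx_2 = 5, cy_2 = 11, cz_2 = 11, cx_3 = 7, cy_3 = 4, cz_3 = 3, h_3 = 2, cx_4 = 10, cy_4 = 7, cz_4 = 4, cx_5 = 5, cy_5 = 4, cz_5 = 2, w_5 = 4, cx_6 = 10, cy_6 = 2, cz_6 = 1, w_6 = 2, d_6 = 3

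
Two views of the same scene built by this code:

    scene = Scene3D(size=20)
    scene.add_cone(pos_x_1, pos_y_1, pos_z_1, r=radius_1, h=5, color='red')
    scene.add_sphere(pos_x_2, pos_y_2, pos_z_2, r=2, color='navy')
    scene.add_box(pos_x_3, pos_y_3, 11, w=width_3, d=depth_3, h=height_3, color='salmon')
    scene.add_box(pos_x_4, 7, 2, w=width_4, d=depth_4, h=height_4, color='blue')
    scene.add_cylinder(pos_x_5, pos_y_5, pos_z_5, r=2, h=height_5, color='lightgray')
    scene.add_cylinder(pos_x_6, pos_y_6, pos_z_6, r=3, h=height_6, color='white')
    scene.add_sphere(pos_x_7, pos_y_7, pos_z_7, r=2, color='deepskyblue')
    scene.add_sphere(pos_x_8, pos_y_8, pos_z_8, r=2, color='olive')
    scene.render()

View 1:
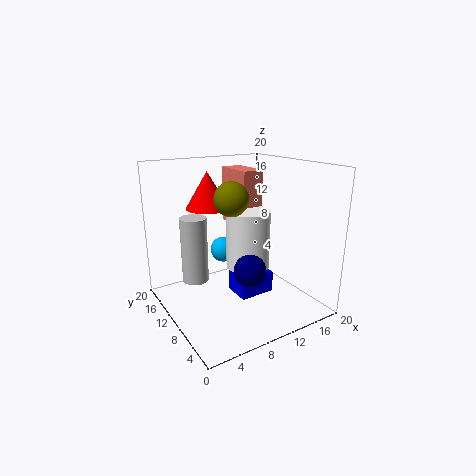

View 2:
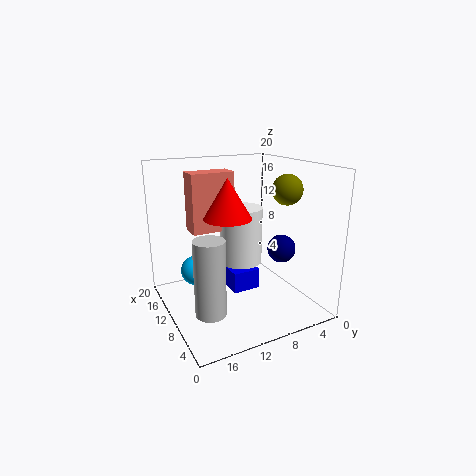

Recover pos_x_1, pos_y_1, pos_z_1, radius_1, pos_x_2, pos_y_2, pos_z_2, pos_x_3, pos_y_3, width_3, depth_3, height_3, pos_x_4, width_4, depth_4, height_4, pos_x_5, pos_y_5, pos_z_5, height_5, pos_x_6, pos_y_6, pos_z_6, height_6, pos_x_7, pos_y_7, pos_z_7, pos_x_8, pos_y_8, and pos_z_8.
pos_x_1 = 7; pos_y_1 = 13; pos_z_1 = 14; radius_1 = 3; pos_x_2 = 8; pos_y_2 = 4; pos_z_2 = 8; pos_x_3 = 11; pos_y_3 = 10; width_3 = 3; depth_3 = 6; height_3 = 8; pos_x_4 = 9; width_4 = 5; depth_4 = 4; height_4 = 3; pos_x_5 = 6; pos_y_5 = 16; pos_z_5 = 2; height_5 = 10; pos_x_6 = 11; pos_y_6 = 9; pos_z_6 = 6; height_6 = 8; pos_x_7 = 11; pos_y_7 = 16; pos_z_7 = 6; pos_x_8 = 6; pos_y_8 = 5; pos_z_8 = 17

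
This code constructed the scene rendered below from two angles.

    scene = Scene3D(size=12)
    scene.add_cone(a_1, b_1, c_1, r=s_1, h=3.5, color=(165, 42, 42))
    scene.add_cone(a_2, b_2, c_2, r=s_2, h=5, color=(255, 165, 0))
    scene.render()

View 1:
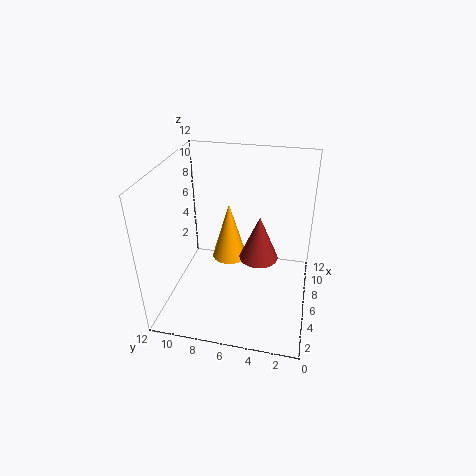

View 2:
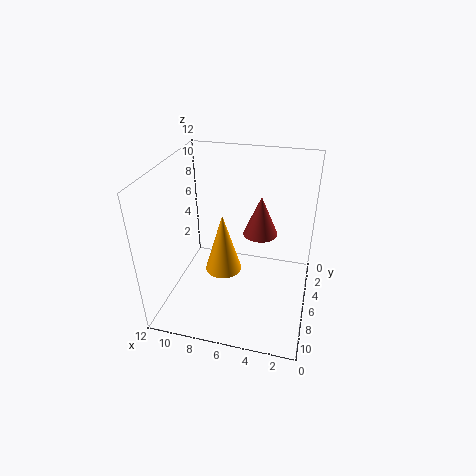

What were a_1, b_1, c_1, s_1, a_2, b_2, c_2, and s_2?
a_1 = 4.5
b_1 = 4
c_1 = 5.5
s_1 = 1.5
a_2 = 7
b_2 = 7
c_2 = 3.5
s_2 = 1.5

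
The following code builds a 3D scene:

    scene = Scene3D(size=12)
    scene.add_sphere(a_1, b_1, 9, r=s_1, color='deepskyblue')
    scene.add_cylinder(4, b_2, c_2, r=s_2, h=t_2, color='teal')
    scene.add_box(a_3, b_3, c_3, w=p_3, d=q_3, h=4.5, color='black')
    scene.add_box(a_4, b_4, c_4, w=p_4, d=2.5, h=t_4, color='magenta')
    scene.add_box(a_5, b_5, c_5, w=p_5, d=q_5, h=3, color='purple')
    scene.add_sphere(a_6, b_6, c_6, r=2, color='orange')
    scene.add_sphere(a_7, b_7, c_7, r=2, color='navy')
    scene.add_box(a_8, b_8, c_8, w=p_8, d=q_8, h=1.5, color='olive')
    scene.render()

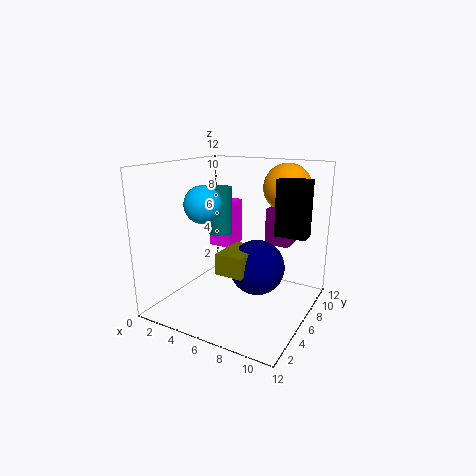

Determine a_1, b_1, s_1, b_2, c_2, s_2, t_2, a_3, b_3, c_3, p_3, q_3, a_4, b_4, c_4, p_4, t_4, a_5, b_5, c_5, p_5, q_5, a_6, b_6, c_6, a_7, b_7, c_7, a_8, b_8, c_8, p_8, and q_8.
a_1 = 4, b_1 = 4, s_1 = 1.5, b_2 = 6.5, c_2 = 6, s_2 = 1, t_2 = 4, a_3 = 9, b_3 = 6.5, c_3 = 6.5, p_3 = 2.5, q_3 = 1.5, a_4 = 2.5, b_4 = 7, c_4 = 4.5, p_4 = 2, t_4 = 4, a_5 = 8, b_5 = 7, c_5 = 5.5, p_5 = 2, q_5 = 2.5, a_6 = 9, b_6 = 9, c_6 = 10, a_7 = 9, b_7 = 3.5, c_7 = 5, a_8 = 7, b_8 = 1, c_8 = 5, p_8 = 2, q_8 = 3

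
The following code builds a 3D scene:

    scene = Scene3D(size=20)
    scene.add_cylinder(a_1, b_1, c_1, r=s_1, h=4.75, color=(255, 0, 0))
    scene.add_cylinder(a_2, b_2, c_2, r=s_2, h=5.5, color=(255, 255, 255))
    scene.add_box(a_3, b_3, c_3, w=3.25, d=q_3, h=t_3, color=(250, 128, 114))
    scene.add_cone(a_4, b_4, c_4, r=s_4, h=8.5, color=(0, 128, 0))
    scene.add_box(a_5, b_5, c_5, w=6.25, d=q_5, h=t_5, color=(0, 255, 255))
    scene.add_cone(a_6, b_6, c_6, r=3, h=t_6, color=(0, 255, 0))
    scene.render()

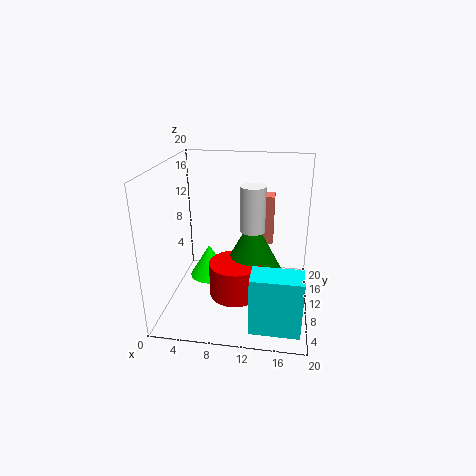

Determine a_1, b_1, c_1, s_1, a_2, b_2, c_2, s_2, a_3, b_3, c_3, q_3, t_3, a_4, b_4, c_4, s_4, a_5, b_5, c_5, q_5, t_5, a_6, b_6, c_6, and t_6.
a_1 = 10; b_1 = 7.5; c_1 = 2.75; s_1 = 3.5; a_2 = 12.5; b_2 = 5.5; c_2 = 13.25; s_2 = 1.5; a_3 = 11.5; b_3 = 10.25; c_3 = 9.25; q_3 = 2.5; t_3 = 6.75; a_4 = 12; b_4 = 10; c_4 = 4.75; s_4 = 4.5; a_5 = 12.75; b_5 = 0.5; c_5 = 1.75; q_5 = 3.5; t_5 = 7.5; a_6 = 5; b_6 = 13; c_6 = 2; t_6 = 5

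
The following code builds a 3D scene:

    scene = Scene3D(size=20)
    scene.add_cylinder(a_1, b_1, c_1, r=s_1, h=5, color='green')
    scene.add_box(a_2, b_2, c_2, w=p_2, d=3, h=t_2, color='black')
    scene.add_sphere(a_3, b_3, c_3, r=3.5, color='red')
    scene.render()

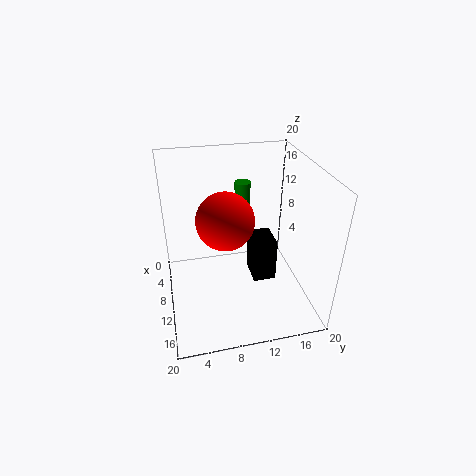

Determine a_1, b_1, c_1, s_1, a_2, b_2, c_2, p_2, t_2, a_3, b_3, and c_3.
a_1 = 1.5
b_1 = 12.75
c_1 = 9.5
s_1 = 1.25
a_2 = 10.25
b_2 = 11.25
c_2 = 5.5
p_2 = 4
t_2 = 5.75
a_3 = 14
b_3 = 7.5
c_3 = 15.25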